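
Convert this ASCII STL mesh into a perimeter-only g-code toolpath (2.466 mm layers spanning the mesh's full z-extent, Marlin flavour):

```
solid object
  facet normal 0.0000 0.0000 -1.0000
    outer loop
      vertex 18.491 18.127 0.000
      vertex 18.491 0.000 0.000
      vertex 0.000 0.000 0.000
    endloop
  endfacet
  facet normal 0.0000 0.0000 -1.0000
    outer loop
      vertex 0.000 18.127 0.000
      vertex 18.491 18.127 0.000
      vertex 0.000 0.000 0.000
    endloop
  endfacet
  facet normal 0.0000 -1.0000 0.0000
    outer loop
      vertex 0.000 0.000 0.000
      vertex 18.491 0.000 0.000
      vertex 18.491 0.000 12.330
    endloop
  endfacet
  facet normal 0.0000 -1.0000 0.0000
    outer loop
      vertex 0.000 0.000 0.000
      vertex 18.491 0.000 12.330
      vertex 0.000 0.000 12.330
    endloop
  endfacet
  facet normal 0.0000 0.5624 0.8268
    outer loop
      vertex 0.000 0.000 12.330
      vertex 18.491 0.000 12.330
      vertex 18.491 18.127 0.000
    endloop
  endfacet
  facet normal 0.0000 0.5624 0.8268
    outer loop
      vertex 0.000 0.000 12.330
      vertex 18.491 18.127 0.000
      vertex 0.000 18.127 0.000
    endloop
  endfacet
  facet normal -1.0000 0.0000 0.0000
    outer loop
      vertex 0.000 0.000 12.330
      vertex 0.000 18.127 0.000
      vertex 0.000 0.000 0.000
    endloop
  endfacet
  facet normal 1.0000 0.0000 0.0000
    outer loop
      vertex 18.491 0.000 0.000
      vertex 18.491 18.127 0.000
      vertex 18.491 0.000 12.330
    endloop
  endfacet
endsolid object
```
; perimeter-only toolpath
G21 ; units = mm
G90 ; absolute positioning
G28 ; home
; layer 1
G0 Z2.466
G0 X0.000 Y0.000
G1 X18.491 Y0.000
G1 X18.491 Y14.502
G1 X0.000 Y14.502
G1 X0.000 Y0.000
; layer 2
G0 Z4.932
G0 X0.000 Y0.000
G1 X18.491 Y0.000
G1 X18.491 Y10.876
G1 X0.000 Y10.876
G1 X0.000 Y0.000
; layer 3
G0 Z7.398
G0 X0.000 Y0.000
G1 X18.491 Y0.000
G1 X18.491 Y7.251
G1 X0.000 Y7.251
G1 X0.000 Y0.000
; layer 4
G0 Z9.864
G0 X0.000 Y0.000
G1 X18.491 Y0.000
G1 X18.491 Y3.625
G1 X0.000 Y3.625
G1 X0.000 Y0.000
M2 ; end

The solid is a wedge (ramp): 18.5 × 18.1 mm base, rising to 12.3 mm along the y=0 edge and sloping linearly to z=0 at y=18.1. Slicing at Δz = 2.466 mm — 5 equal slices spanning the solid's height, so layer i sits at z = i·h/5 — gives 4 non-empty perimeters. Each is a 4-segment closed polygon; G0 lifts to the layer z and rapids to the start vertex, then G1 traces the edges. The cross-section shrinks linearly with z (the slice at the apex is degenerate and omitted).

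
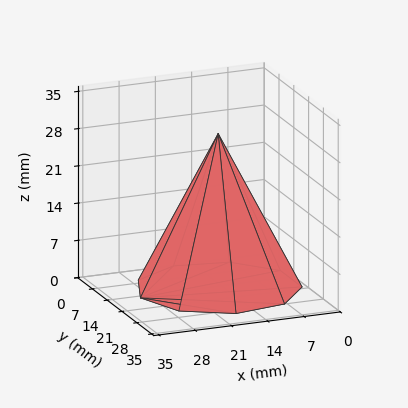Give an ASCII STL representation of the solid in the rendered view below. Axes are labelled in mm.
Reading the render: the shape is a regular 9-sided pyramid, base circumscribed radius ≈ 15 mm, apex at z ≈ 29 mm (dimensions read to the nearest mm from the axis ticks). For the STL, each face is triangulated and given an outward normal.

solid part
  facet normal 0.0000 0.0000 -1.0000
    outer loop
      vertex 17.6 29.8 0.0
      vertex 26.5 24.6 0.0
      vertex 30.0 15.0 0.0
    endloop
  endfacet
  facet normal 0.0000 0.0000 -1.0000
    outer loop
      vertex 7.5 28.0 0.0
      vertex 17.6 29.8 0.0
      vertex 30.0 15.0 0.0
    endloop
  endfacet
  facet normal 0.0000 0.0000 -1.0000
    outer loop
      vertex 0.9 20.1 0.0
      vertex 7.5 28.0 0.0
      vertex 30.0 15.0 0.0
    endloop
  endfacet
  facet normal 0.0000 0.0000 -1.0000
    outer loop
      vertex 0.9 9.9 0.0
      vertex 0.9 20.1 0.0
      vertex 30.0 15.0 0.0
    endloop
  endfacet
  facet normal 0.0000 0.0000 -1.0000
    outer loop
      vertex 7.5 2.0 0.0
      vertex 0.9 9.9 0.0
      vertex 30.0 15.0 0.0
    endloop
  endfacet
  facet normal 0.0000 0.0000 -1.0000
    outer loop
      vertex 17.6 0.2 0.0
      vertex 7.5 2.0 0.0
      vertex 30.0 15.0 0.0
    endloop
  endfacet
  facet normal 0.0000 0.0000 -1.0000
    outer loop
      vertex 26.5 5.4 0.0
      vertex 17.6 0.2 0.0
      vertex 30.0 15.0 0.0
    endloop
  endfacet
  facet normal 0.8450 0.3081 0.4371
    outer loop
      vertex 30.0 15.0 0.0
      vertex 26.5 24.6 0.0
      vertex 15.0 15.0 29.0
    endloop
  endfacet
  facet normal 0.4538 0.7766 0.4370
    outer loop
      vertex 26.5 24.6 0.0
      vertex 17.6 29.8 0.0
      vertex 15.0 15.0 29.0
    endloop
  endfacet
  facet normal -0.1578 0.8852 0.4376
    outer loop
      vertex 17.6 29.8 0.0
      vertex 7.5 28.0 0.0
      vertex 15.0 15.0 29.0
    endloop
  endfacet
  facet normal -0.6903 0.5767 0.4370
    outer loop
      vertex 7.5 28.0 0.0
      vertex 0.9 20.1 0.0
      vertex 15.0 15.0 29.0
    endloop
  endfacet
  facet normal -0.8993 0.0000 0.4373
    outer loop
      vertex 0.9 20.1 0.0
      vertex 0.9 9.9 0.0
      vertex 15.0 15.0 29.0
    endloop
  endfacet
  facet normal -0.6903 -0.5767 0.4370
    outer loop
      vertex 0.9 9.9 0.0
      vertex 7.5 2.0 0.0
      vertex 15.0 15.0 29.0
    endloop
  endfacet
  facet normal -0.1578 -0.8852 0.4376
    outer loop
      vertex 7.5 2.0 0.0
      vertex 17.6 0.2 0.0
      vertex 15.0 15.0 29.0
    endloop
  endfacet
  facet normal 0.4538 -0.7766 0.4370
    outer loop
      vertex 17.6 0.2 0.0
      vertex 26.5 5.4 0.0
      vertex 15.0 15.0 29.0
    endloop
  endfacet
  facet normal 0.8450 -0.3081 0.4371
    outer loop
      vertex 26.5 5.4 0.0
      vertex 30.0 15.0 0.0
      vertex 15.0 15.0 29.0
    endloop
  endfacet
endsolid part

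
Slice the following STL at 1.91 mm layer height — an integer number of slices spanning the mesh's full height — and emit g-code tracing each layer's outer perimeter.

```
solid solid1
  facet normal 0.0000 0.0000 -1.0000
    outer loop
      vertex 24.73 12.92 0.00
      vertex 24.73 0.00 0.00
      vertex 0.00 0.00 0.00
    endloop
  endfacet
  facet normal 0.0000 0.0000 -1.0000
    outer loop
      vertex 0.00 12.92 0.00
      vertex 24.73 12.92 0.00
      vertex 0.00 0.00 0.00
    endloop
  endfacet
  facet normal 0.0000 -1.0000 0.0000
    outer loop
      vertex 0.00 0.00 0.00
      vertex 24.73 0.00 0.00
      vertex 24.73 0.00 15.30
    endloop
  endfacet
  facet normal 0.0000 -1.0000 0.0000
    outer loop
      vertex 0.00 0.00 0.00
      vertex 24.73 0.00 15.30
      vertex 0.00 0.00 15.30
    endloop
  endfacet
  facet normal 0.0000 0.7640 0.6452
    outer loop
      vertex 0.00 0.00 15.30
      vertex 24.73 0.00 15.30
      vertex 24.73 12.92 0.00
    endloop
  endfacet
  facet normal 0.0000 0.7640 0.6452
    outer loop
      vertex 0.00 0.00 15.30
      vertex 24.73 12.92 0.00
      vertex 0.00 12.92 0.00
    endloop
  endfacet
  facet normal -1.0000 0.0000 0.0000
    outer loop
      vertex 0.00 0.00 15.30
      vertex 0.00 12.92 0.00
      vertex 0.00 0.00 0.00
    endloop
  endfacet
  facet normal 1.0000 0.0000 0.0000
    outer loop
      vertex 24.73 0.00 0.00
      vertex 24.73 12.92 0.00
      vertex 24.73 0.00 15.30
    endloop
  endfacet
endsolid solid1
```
; perimeter-only toolpath
G21 ; units = mm
G90 ; absolute positioning
G28 ; home
; layer 1
G0 Z1.91
G0 X0.00 Y0.00
G1 X24.73 Y0.00
G1 X24.73 Y11.30
G1 X0.00 Y11.30
G1 X0.00 Y0.00
; layer 2
G0 Z3.83
G0 X0.00 Y0.00
G1 X24.73 Y0.00
G1 X24.73 Y9.69
G1 X0.00 Y9.69
G1 X0.00 Y0.00
; layer 3
G0 Z5.74
G0 X0.00 Y0.00
G1 X24.73 Y0.00
G1 X24.73 Y8.07
G1 X0.00 Y8.07
G1 X0.00 Y0.00
; layer 4
G0 Z7.65
G0 X0.00 Y0.00
G1 X24.73 Y0.00
G1 X24.73 Y6.46
G1 X0.00 Y6.46
G1 X0.00 Y0.00
; layer 5
G0 Z9.56
G0 X0.00 Y0.00
G1 X24.73 Y0.00
G1 X24.73 Y4.84
G1 X0.00 Y4.84
G1 X0.00 Y0.00
; layer 6
G0 Z11.48
G0 X0.00 Y0.00
G1 X24.73 Y0.00
G1 X24.73 Y3.23
G1 X0.00 Y3.23
G1 X0.00 Y0.00
; layer 7
G0 Z13.39
G0 X0.00 Y0.00
G1 X24.73 Y0.00
G1 X24.73 Y1.61
G1 X0.00 Y1.61
G1 X0.00 Y0.00
M2 ; end

The solid is a wedge (ramp): 24.7 × 12.9 mm base, rising to 15.3 mm along the y=0 edge and sloping linearly to z=0 at y=12.9. Slicing at Δz = 1.91 mm — 8 equal slices spanning the solid's height, so layer i sits at z = i·h/8 — gives 7 non-empty perimeters. Each is a 4-segment closed polygon; G0 lifts to the layer z and rapids to the start vertex, then G1 traces the edges. The cross-section shrinks linearly with z (the slice at the apex is degenerate and omitted).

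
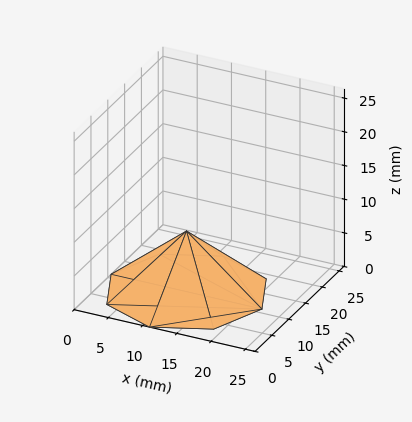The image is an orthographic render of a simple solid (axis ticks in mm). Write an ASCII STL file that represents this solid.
Reading the render: the shape is a regular 8-sided pyramid, base circumscribed radius ≈ 11 mm, apex at z ≈ 9 mm (dimensions read to the nearest mm from the axis ticks). For the STL, each face is triangulated and given an outward normal.

solid part
  facet normal 0.0000 0.0000 -1.0000
    outer loop
      vertex 11.0 22.0 0.0
      vertex 18.8 18.8 0.0
      vertex 22.0 11.0 0.0
    endloop
  endfacet
  facet normal 0.0000 0.0000 -1.0000
    outer loop
      vertex 3.2 18.8 0.0
      vertex 11.0 22.0 0.0
      vertex 22.0 11.0 0.0
    endloop
  endfacet
  facet normal 0.0000 0.0000 -1.0000
    outer loop
      vertex 0.0 11.0 0.0
      vertex 3.2 18.8 0.0
      vertex 22.0 11.0 0.0
    endloop
  endfacet
  facet normal 0.0000 0.0000 -1.0000
    outer loop
      vertex 3.2 3.2 0.0
      vertex 0.0 11.0 0.0
      vertex 22.0 11.0 0.0
    endloop
  endfacet
  facet normal 0.0000 0.0000 -1.0000
    outer loop
      vertex 11.0 0.0 0.0
      vertex 3.2 3.2 0.0
      vertex 22.0 11.0 0.0
    endloop
  endfacet
  facet normal 0.0000 0.0000 -1.0000
    outer loop
      vertex 18.8 3.2 0.0
      vertex 11.0 0.0 0.0
      vertex 22.0 11.0 0.0
    endloop
  endfacet
  facet normal 0.6129 0.2514 0.7491
    outer loop
      vertex 22.0 11.0 0.0
      vertex 18.8 18.8 0.0
      vertex 11.0 11.0 9.0
    endloop
  endfacet
  facet normal 0.2514 0.6129 0.7491
    outer loop
      vertex 18.8 18.8 0.0
      vertex 11.0 22.0 0.0
      vertex 11.0 11.0 9.0
    endloop
  endfacet
  facet normal -0.2514 0.6129 0.7491
    outer loop
      vertex 11.0 22.0 0.0
      vertex 3.2 18.8 0.0
      vertex 11.0 11.0 9.0
    endloop
  endfacet
  facet normal -0.6129 0.2514 0.7491
    outer loop
      vertex 3.2 18.8 0.0
      vertex 0.0 11.0 0.0
      vertex 11.0 11.0 9.0
    endloop
  endfacet
  facet normal -0.6129 -0.2514 0.7491
    outer loop
      vertex 0.0 11.0 0.0
      vertex 3.2 3.2 0.0
      vertex 11.0 11.0 9.0
    endloop
  endfacet
  facet normal -0.2514 -0.6129 0.7491
    outer loop
      vertex 3.2 3.2 0.0
      vertex 11.0 0.0 0.0
      vertex 11.0 11.0 9.0
    endloop
  endfacet
  facet normal 0.2514 -0.6129 0.7491
    outer loop
      vertex 11.0 0.0 0.0
      vertex 18.8 3.2 0.0
      vertex 11.0 11.0 9.0
    endloop
  endfacet
  facet normal 0.6129 -0.2514 0.7491
    outer loop
      vertex 18.8 3.2 0.0
      vertex 22.0 11.0 0.0
      vertex 11.0 11.0 9.0
    endloop
  endfacet
endsolid part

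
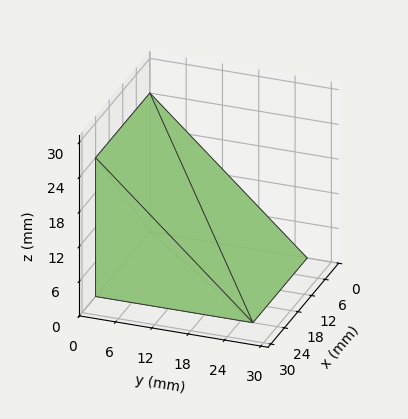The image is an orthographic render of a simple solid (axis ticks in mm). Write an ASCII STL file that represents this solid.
Reading the render: the shape is a wedge (ramp): 24 × 26 mm base, rising to 24 mm along the y=0 edge and sloping linearly to z=0 at y=26 (dimensions read to the nearest mm from the axis ticks). For the STL, each face is triangulated and given an outward normal.

solid part
  facet normal 0.0000 0.0000 -1.0000
    outer loop
      vertex 24.00 26.00 0.00
      vertex 24.00 0.00 0.00
      vertex 0.00 0.00 0.00
    endloop
  endfacet
  facet normal 0.0000 0.0000 -1.0000
    outer loop
      vertex 0.00 26.00 0.00
      vertex 24.00 26.00 0.00
      vertex 0.00 0.00 0.00
    endloop
  endfacet
  facet normal 0.0000 -1.0000 0.0000
    outer loop
      vertex 0.00 0.00 0.00
      vertex 24.00 0.00 0.00
      vertex 24.00 0.00 24.00
    endloop
  endfacet
  facet normal 0.0000 -1.0000 0.0000
    outer loop
      vertex 0.00 0.00 0.00
      vertex 24.00 0.00 24.00
      vertex 0.00 0.00 24.00
    endloop
  endfacet
  facet normal 0.0000 0.6783 0.7348
    outer loop
      vertex 0.00 0.00 24.00
      vertex 24.00 0.00 24.00
      vertex 24.00 26.00 0.00
    endloop
  endfacet
  facet normal 0.0000 0.6783 0.7348
    outer loop
      vertex 0.00 0.00 24.00
      vertex 24.00 26.00 0.00
      vertex 0.00 26.00 0.00
    endloop
  endfacet
  facet normal -1.0000 0.0000 0.0000
    outer loop
      vertex 0.00 0.00 24.00
      vertex 0.00 26.00 0.00
      vertex 0.00 0.00 0.00
    endloop
  endfacet
  facet normal 1.0000 0.0000 0.0000
    outer loop
      vertex 24.00 0.00 0.00
      vertex 24.00 26.00 0.00
      vertex 24.00 0.00 24.00
    endloop
  endfacet
endsolid part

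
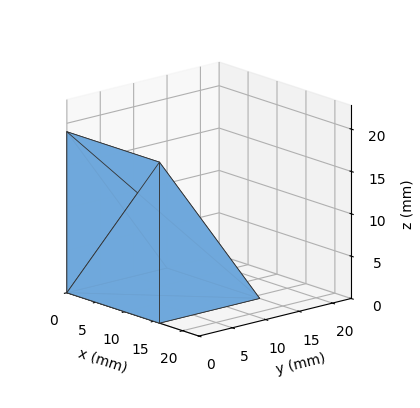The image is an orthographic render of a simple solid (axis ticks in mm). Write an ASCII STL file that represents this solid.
Reading the render: the shape is a wedge (ramp): 16 × 15 mm base, rising to 19 mm along the y=0 edge and sloping linearly to z=0 at y=15 (dimensions read to the nearest mm from the axis ticks). For the STL, each face is triangulated and given an outward normal.

solid part
  facet normal 0.0000 0.0000 -1.0000
    outer loop
      vertex 16.000 15.000 0.000
      vertex 16.000 0.000 0.000
      vertex 0.000 0.000 0.000
    endloop
  endfacet
  facet normal 0.0000 0.0000 -1.0000
    outer loop
      vertex 0.000 15.000 0.000
      vertex 16.000 15.000 0.000
      vertex 0.000 0.000 0.000
    endloop
  endfacet
  facet normal 0.0000 -1.0000 0.0000
    outer loop
      vertex 0.000 0.000 0.000
      vertex 16.000 0.000 0.000
      vertex 16.000 0.000 19.000
    endloop
  endfacet
  facet normal 0.0000 -1.0000 0.0000
    outer loop
      vertex 0.000 0.000 0.000
      vertex 16.000 0.000 19.000
      vertex 0.000 0.000 19.000
    endloop
  endfacet
  facet normal 0.0000 0.7849 0.6196
    outer loop
      vertex 0.000 0.000 19.000
      vertex 16.000 0.000 19.000
      vertex 16.000 15.000 0.000
    endloop
  endfacet
  facet normal 0.0000 0.7849 0.6196
    outer loop
      vertex 0.000 0.000 19.000
      vertex 16.000 15.000 0.000
      vertex 0.000 15.000 0.000
    endloop
  endfacet
  facet normal -1.0000 0.0000 0.0000
    outer loop
      vertex 0.000 0.000 19.000
      vertex 0.000 15.000 0.000
      vertex 0.000 0.000 0.000
    endloop
  endfacet
  facet normal 1.0000 0.0000 0.0000
    outer loop
      vertex 16.000 0.000 0.000
      vertex 16.000 15.000 0.000
      vertex 16.000 0.000 19.000
    endloop
  endfacet
endsolid part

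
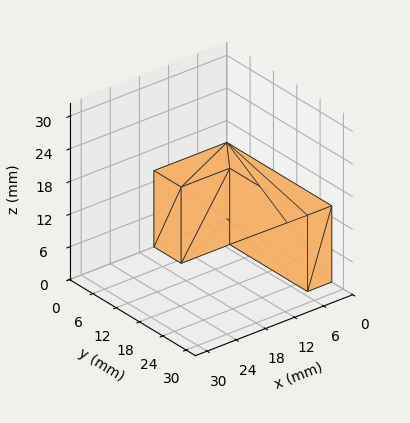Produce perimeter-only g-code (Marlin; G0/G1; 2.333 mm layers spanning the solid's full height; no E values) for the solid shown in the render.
Reading the render: the shape is an L-shaped prism: outer 15 × 27 mm, arm thicknesses ≈ 7 mm (horizontal) and 5 mm (vertical), extruded 14 mm in z (dimensions read to the nearest mm from the axis ticks). For the g-code, the solid's height is divided into equal slices at the stated Δz and each level perimeter traced with G1 moves after a G0 lift.

; perimeter-only toolpath
G21 ; units = mm
G90 ; absolute positioning
G28 ; home
; layer 1
G0 Z2.333
G0 X0.000 Y0.000
G1 X15.000 Y0.000
G1 X15.000 Y7.000
G1 X5.000 Y7.000
G1 X5.000 Y27.000
G1 X0.000 Y27.000
G1 X0.000 Y0.000
; layer 2
G0 Z4.667
G0 X0.000 Y0.000
G1 X15.000 Y0.000
G1 X15.000 Y7.000
G1 X5.000 Y7.000
G1 X5.000 Y27.000
G1 X0.000 Y27.000
G1 X0.000 Y0.000
; layer 3
G0 Z7.000
G0 X0.000 Y0.000
G1 X15.000 Y0.000
G1 X15.000 Y7.000
G1 X5.000 Y7.000
G1 X5.000 Y27.000
G1 X0.000 Y27.000
G1 X0.000 Y0.000
; layer 4
G0 Z9.333
G0 X0.000 Y0.000
G1 X15.000 Y0.000
G1 X15.000 Y7.000
G1 X5.000 Y7.000
G1 X5.000 Y27.000
G1 X0.000 Y27.000
G1 X0.000 Y0.000
; layer 5
G0 Z11.667
G0 X0.000 Y0.000
G1 X15.000 Y0.000
G1 X15.000 Y7.000
G1 X5.000 Y7.000
G1 X5.000 Y27.000
G1 X0.000 Y27.000
G1 X0.000 Y0.000
; layer 6
G0 Z14.000
G0 X0.000 Y0.000
G1 X15.000 Y0.000
G1 X15.000 Y7.000
G1 X5.000 Y7.000
G1 X5.000 Y27.000
G1 X0.000 Y27.000
G1 X0.000 Y0.000
M2 ; end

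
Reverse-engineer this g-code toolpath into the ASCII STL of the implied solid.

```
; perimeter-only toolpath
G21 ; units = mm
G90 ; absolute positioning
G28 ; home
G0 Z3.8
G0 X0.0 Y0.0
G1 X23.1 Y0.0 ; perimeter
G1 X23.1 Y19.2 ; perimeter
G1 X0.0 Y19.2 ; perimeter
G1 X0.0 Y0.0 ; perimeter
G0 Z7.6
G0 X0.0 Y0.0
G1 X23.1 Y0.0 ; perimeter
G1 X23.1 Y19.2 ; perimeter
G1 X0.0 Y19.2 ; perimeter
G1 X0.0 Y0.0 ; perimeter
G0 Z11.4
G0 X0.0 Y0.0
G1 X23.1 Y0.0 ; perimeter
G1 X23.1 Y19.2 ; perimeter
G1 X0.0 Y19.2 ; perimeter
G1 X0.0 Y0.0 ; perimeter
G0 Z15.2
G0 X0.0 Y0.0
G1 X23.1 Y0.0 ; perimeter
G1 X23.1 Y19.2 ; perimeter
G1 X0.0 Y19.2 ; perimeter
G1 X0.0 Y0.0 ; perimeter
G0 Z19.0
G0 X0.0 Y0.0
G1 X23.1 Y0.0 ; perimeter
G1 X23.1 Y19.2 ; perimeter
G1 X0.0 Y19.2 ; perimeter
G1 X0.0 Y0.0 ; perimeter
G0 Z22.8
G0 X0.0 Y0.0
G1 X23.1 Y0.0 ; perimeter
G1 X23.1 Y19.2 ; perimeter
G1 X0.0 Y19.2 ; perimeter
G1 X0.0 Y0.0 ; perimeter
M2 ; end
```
solid part
  facet normal 0.0000 0.0000 -1.0000
    outer loop
      vertex 23.1 19.2 0.0
      vertex 23.1 0.0 0.0
      vertex 0.0 0.0 0.0
    endloop
  endfacet
  facet normal 0.0000 0.0000 -1.0000
    outer loop
      vertex 0.0 19.2 0.0
      vertex 23.1 19.2 0.0
      vertex 0.0 0.0 0.0
    endloop
  endfacet
  facet normal 0.0000 0.0000 1.0000
    outer loop
      vertex 0.0 0.0 22.8
      vertex 23.1 0.0 22.8
      vertex 23.1 19.2 22.8
    endloop
  endfacet
  facet normal 0.0000 0.0000 1.0000
    outer loop
      vertex 0.0 0.0 22.8
      vertex 23.1 19.2 22.8
      vertex 0.0 19.2 22.8
    endloop
  endfacet
  facet normal 0.0000 -1.0000 0.0000
    outer loop
      vertex 0.0 0.0 0.0
      vertex 23.1 0.0 0.0
      vertex 23.1 0.0 22.8
    endloop
  endfacet
  facet normal 0.0000 -1.0000 0.0000
    outer loop
      vertex 0.0 0.0 0.0
      vertex 23.1 0.0 22.8
      vertex 0.0 0.0 22.8
    endloop
  endfacet
  facet normal 0.0000 1.0000 0.0000
    outer loop
      vertex 23.1 19.2 22.8
      vertex 23.1 19.2 0.0
      vertex 0.0 19.2 0.0
    endloop
  endfacet
  facet normal 0.0000 1.0000 0.0000
    outer loop
      vertex 0.0 19.2 22.8
      vertex 23.1 19.2 22.8
      vertex 0.0 19.2 0.0
    endloop
  endfacet
  facet normal -1.0000 0.0000 0.0000
    outer loop
      vertex 0.0 19.2 22.8
      vertex 0.0 19.2 0.0
      vertex 0.0 0.0 0.0
    endloop
  endfacet
  facet normal -1.0000 0.0000 0.0000
    outer loop
      vertex 0.0 0.0 22.8
      vertex 0.0 19.2 22.8
      vertex 0.0 0.0 0.0
    endloop
  endfacet
  facet normal 1.0000 0.0000 0.0000
    outer loop
      vertex 23.1 0.0 0.0
      vertex 23.1 19.2 0.0
      vertex 23.1 19.2 22.8
    endloop
  endfacet
  facet normal 1.0000 0.0000 0.0000
    outer loop
      vertex 23.1 0.0 0.0
      vertex 23.1 19.2 22.8
      vertex 23.1 0.0 22.8
    endloop
  endfacet
endsolid part

The G0 Z moves step by Δz≈3.8 mm. Every layer's G1 loop is the same polygon, so the solid is a straight extrusion of it from z=0 to z≈22.8. Closing with flat bottom and top caps and triangulating gives 12 facets — a rectangular box, roughly 23.1 × 19.2 mm footprint and 22.8 mm tall.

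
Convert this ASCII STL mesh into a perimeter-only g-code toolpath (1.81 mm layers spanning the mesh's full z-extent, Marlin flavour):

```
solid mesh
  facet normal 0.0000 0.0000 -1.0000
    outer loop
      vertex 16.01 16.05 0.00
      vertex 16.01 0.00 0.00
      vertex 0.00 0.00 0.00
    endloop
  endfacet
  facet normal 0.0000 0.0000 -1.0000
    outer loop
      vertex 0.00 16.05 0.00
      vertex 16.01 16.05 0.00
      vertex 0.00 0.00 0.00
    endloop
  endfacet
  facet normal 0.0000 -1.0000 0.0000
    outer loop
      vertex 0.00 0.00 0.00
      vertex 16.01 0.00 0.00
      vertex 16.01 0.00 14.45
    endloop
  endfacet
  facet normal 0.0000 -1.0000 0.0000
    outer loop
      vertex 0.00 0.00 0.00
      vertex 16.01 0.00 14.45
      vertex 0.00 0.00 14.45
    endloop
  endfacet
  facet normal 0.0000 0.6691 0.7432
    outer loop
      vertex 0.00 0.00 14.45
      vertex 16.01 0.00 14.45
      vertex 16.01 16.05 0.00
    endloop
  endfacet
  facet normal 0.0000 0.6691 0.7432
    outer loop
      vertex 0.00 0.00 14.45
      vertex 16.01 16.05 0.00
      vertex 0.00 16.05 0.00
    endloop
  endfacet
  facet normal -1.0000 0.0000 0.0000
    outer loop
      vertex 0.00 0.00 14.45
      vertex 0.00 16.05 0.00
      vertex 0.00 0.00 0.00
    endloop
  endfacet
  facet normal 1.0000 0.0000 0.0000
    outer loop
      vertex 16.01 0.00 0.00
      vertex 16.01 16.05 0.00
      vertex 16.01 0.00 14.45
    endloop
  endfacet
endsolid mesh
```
; perimeter-only toolpath
G21 ; units = mm
G90 ; absolute positioning
G28 ; home
; layer 1
G0 Z1.81
G0 X0.00 Y0.00
G1 X16.01 Y0.00
G1 X16.01 Y14.04
G1 X0.00 Y14.04
G1 X0.00 Y0.00
; layer 2
G0 Z3.61
G0 X0.00 Y0.00
G1 X16.01 Y0.00
G1 X16.01 Y12.04
G1 X0.00 Y12.04
G1 X0.00 Y0.00
; layer 3
G0 Z5.42
G0 X0.00 Y0.00
G1 X16.01 Y0.00
G1 X16.01 Y10.03
G1 X0.00 Y10.03
G1 X0.00 Y0.00
; layer 4
G0 Z7.22
G0 X0.00 Y0.00
G1 X16.01 Y0.00
G1 X16.01 Y8.03
G1 X0.00 Y8.03
G1 X0.00 Y0.00
; layer 5
G0 Z9.03
G0 X0.00 Y0.00
G1 X16.01 Y0.00
G1 X16.01 Y6.02
G1 X0.00 Y6.02
G1 X0.00 Y0.00
; layer 6
G0 Z10.84
G0 X0.00 Y0.00
G1 X16.01 Y0.00
G1 X16.01 Y4.01
G1 X0.00 Y4.01
G1 X0.00 Y0.00
; layer 7
G0 Z12.64
G0 X0.00 Y0.00
G1 X16.01 Y0.00
G1 X16.01 Y2.01
G1 X0.00 Y2.01
G1 X0.00 Y0.00
M2 ; end

The solid is a wedge (ramp): 16 × 16.1 mm base, rising to 14.4 mm along the y=0 edge and sloping linearly to z=0 at y=16.1. Slicing at Δz = 1.81 mm — 8 equal slices spanning the solid's height, so layer i sits at z = i·h/8 — gives 7 non-empty perimeters. Each is a 4-segment closed polygon; G0 lifts to the layer z and rapids to the start vertex, then G1 traces the edges. The cross-section shrinks linearly with z (the slice at the apex is degenerate and omitted).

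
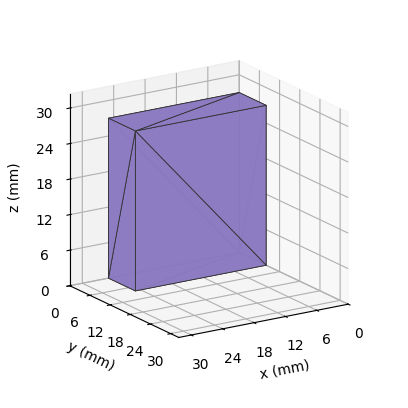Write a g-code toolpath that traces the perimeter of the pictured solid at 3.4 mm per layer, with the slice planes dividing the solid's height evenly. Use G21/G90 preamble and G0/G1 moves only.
Reading the render: the shape is a rectangular box, roughly 25 × 8 mm footprint and 27 mm tall (dimensions read to the nearest mm from the axis ticks). For the g-code, the solid's height is divided into equal slices at the stated Δz and each level perimeter traced with G1 moves after a G0 lift.

; perimeter-only toolpath
G21 ; units = mm
G90 ; absolute positioning
G28 ; home
; layer 1
G0 Z3.4
G0 X0.0 Y0.0
G1 X25.0 Y0.0
G1 X25.0 Y8.0
G1 X0.0 Y8.0
G1 X0.0 Y0.0
; layer 2
G0 Z6.8
G0 X0.0 Y0.0
G1 X25.0 Y0.0
G1 X25.0 Y8.0
G1 X0.0 Y8.0
G1 X0.0 Y0.0
; layer 3
G0 Z10.1
G0 X0.0 Y0.0
G1 X25.0 Y0.0
G1 X25.0 Y8.0
G1 X0.0 Y8.0
G1 X0.0 Y0.0
; layer 4
G0 Z13.5
G0 X0.0 Y0.0
G1 X25.0 Y0.0
G1 X25.0 Y8.0
G1 X0.0 Y8.0
G1 X0.0 Y0.0
; layer 5
G0 Z16.9
G0 X0.0 Y0.0
G1 X25.0 Y0.0
G1 X25.0 Y8.0
G1 X0.0 Y8.0
G1 X0.0 Y0.0
; layer 6
G0 Z20.2
G0 X0.0 Y0.0
G1 X25.0 Y0.0
G1 X25.0 Y8.0
G1 X0.0 Y8.0
G1 X0.0 Y0.0
; layer 7
G0 Z23.6
G0 X0.0 Y0.0
G1 X25.0 Y0.0
G1 X25.0 Y8.0
G1 X0.0 Y8.0
G1 X0.0 Y0.0
; layer 8
G0 Z27.0
G0 X0.0 Y0.0
G1 X25.0 Y0.0
G1 X25.0 Y8.0
G1 X0.0 Y8.0
G1 X0.0 Y0.0
M2 ; end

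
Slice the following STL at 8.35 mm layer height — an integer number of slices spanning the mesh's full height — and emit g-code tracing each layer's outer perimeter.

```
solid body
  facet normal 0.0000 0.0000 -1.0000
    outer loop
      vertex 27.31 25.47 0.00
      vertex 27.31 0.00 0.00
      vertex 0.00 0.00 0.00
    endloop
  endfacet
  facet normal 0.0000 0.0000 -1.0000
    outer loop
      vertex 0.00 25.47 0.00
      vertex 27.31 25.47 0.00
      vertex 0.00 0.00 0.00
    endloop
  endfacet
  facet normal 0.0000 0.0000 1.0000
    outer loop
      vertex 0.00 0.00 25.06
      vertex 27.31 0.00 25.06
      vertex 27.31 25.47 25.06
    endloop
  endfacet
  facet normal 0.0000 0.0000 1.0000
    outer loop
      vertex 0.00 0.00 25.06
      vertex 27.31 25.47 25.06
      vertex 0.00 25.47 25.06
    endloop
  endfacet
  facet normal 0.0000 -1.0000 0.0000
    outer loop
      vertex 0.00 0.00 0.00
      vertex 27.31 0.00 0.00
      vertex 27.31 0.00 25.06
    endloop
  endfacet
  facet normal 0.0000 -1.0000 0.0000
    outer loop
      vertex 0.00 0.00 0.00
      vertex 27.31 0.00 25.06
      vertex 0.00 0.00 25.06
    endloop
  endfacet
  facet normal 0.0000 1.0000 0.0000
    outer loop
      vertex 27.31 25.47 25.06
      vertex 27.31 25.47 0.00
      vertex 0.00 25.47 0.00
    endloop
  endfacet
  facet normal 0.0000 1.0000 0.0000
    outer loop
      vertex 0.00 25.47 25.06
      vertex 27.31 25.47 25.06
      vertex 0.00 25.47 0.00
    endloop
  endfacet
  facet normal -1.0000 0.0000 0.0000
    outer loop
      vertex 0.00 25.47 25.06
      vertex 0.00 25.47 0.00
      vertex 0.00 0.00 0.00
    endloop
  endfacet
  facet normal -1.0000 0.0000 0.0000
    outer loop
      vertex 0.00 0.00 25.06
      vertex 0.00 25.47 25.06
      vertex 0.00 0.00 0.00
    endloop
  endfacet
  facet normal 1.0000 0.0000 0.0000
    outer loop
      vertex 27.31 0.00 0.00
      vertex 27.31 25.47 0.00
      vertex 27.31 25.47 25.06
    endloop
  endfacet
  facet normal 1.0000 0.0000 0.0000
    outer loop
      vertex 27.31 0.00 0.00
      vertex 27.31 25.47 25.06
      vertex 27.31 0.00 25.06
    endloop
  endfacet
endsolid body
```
; perimeter-only toolpath
G21 ; units = mm
G90 ; absolute positioning
G28 ; home
; layer 1
G0 Z8.35
G0 X0.00 Y0.00
G1 X27.31 Y0.00
G1 X27.31 Y25.47
G1 X0.00 Y25.47
G1 X0.00 Y0.00
; layer 2
G0 Z16.71
G0 X0.00 Y0.00
G1 X27.31 Y0.00
G1 X27.31 Y25.47
G1 X0.00 Y25.47
G1 X0.00 Y0.00
; layer 3
G0 Z25.06
G0 X0.00 Y0.00
G1 X27.31 Y0.00
G1 X27.31 Y25.47
G1 X0.00 Y25.47
G1 X0.00 Y0.00
M2 ; end

The solid is a rectangular box, roughly 27.3 × 25.5 mm footprint and 25.1 mm tall. Slicing at Δz = 8.35 mm — 3 equal slices spanning the solid's height, so layer i sits at z = i·h/3 — gives 3 non-empty perimeters. Each is a 4-segment closed polygon; G0 lifts to the layer z and rapids to the start vertex, then G1 traces the edges.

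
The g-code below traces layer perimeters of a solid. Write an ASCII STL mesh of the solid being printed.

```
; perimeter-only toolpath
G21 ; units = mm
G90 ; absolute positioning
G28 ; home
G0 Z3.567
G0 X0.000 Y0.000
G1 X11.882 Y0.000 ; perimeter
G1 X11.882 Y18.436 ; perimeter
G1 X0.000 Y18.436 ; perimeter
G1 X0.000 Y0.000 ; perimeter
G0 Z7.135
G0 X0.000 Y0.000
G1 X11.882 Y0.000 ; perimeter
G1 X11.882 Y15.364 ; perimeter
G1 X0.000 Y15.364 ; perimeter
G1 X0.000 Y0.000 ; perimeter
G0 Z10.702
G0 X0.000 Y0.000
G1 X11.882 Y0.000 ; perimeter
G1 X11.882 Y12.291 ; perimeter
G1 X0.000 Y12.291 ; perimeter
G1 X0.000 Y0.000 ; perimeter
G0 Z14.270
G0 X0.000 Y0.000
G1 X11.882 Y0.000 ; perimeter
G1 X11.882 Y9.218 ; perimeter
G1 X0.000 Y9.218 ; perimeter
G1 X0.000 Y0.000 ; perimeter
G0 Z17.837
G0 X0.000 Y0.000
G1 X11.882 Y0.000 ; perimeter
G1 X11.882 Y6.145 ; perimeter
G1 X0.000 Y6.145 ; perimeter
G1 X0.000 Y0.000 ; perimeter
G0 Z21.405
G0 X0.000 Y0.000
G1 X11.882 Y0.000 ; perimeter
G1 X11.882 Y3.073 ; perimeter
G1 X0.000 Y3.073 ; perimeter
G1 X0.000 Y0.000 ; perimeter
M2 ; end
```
solid part
  facet normal 0.0000 0.0000 -1.0000
    outer loop
      vertex 11.882 21.509 0.000
      vertex 11.882 0.000 0.000
      vertex 0.000 0.000 0.000
    endloop
  endfacet
  facet normal 0.0000 0.0000 -1.0000
    outer loop
      vertex 0.000 21.509 0.000
      vertex 11.882 21.509 0.000
      vertex 0.000 0.000 0.000
    endloop
  endfacet
  facet normal 0.0000 -1.0000 0.0000
    outer loop
      vertex 0.000 0.000 0.000
      vertex 11.882 0.000 0.000
      vertex 11.882 0.000 24.972
    endloop
  endfacet
  facet normal 0.0000 -1.0000 0.0000
    outer loop
      vertex 0.000 0.000 0.000
      vertex 11.882 0.000 24.972
      vertex 0.000 0.000 24.972
    endloop
  endfacet
  facet normal 0.0000 0.7577 0.6526
    outer loop
      vertex 0.000 0.000 24.972
      vertex 11.882 0.000 24.972
      vertex 11.882 21.509 0.000
    endloop
  endfacet
  facet normal 0.0000 0.7577 0.6526
    outer loop
      vertex 0.000 0.000 24.972
      vertex 11.882 21.509 0.000
      vertex 0.000 21.509 0.000
    endloop
  endfacet
  facet normal -1.0000 0.0000 0.0000
    outer loop
      vertex 0.000 0.000 24.972
      vertex 0.000 21.509 0.000
      vertex 0.000 0.000 0.000
    endloop
  endfacet
  facet normal 1.0000 0.0000 0.0000
    outer loop
      vertex 11.882 0.000 0.000
      vertex 11.882 21.509 0.000
      vertex 11.882 0.000 24.972
    endloop
  endfacet
endsolid part

The G0 Z moves step by Δz≈3.567 mm. The G1 loops shrink linearly with z, so the solid tapers from its base footprint up to z≈25. Closing with a flat bottom cap and the tapered top and triangulating gives 8 facets — a wedge (ramp): 11.9 × 21.5 mm base, rising to 25 mm along the y=0 edge and sloping linearly to z=0 at y=21.5.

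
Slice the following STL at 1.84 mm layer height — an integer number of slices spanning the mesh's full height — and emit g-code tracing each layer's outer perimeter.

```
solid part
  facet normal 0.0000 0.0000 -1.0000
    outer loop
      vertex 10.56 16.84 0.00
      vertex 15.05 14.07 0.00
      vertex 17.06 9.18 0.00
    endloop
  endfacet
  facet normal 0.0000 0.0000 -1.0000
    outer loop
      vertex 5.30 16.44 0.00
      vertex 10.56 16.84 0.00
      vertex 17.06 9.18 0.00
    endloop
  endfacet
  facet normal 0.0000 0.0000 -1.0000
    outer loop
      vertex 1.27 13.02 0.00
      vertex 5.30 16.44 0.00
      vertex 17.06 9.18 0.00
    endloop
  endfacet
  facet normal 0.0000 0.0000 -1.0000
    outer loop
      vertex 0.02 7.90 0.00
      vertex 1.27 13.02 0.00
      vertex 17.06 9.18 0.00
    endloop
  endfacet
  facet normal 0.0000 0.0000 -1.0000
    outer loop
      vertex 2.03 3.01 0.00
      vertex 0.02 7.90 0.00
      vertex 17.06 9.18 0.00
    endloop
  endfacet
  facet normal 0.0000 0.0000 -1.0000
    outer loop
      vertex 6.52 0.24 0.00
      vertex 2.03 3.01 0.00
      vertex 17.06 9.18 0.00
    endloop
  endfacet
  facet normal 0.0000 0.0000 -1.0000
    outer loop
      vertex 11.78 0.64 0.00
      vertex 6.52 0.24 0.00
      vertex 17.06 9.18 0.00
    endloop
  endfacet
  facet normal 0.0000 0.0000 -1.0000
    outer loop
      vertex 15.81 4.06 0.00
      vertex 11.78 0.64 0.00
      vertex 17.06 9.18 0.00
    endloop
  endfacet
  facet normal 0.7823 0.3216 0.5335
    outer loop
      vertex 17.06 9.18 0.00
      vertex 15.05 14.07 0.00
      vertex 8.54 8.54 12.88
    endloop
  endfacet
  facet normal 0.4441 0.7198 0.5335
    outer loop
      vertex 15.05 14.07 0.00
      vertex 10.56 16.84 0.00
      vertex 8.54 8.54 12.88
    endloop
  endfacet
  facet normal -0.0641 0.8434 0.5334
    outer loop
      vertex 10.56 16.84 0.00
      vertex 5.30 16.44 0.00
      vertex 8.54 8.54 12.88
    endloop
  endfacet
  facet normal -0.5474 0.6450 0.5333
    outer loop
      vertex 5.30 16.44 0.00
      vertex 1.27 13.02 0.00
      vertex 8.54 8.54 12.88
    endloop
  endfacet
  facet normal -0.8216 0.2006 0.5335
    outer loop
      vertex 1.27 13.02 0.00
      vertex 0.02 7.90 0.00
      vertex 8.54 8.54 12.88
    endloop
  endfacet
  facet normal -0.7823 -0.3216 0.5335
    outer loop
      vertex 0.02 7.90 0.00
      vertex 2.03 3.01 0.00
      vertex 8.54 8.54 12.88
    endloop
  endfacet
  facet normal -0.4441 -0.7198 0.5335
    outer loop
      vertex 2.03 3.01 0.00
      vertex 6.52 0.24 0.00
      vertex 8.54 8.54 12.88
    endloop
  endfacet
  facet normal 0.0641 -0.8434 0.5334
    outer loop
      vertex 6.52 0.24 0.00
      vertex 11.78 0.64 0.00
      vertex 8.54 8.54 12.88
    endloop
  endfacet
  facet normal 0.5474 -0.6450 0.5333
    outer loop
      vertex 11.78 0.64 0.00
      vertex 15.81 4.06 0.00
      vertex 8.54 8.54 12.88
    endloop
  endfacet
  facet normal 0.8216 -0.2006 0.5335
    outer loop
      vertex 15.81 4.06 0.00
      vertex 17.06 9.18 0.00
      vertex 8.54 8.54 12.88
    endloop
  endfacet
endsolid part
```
; perimeter-only toolpath
G21 ; units = mm
G90 ; absolute positioning
G28 ; home
; layer 1
G0 Z1.84
G0 X15.84 Y9.09
G1 X14.12 Y13.28
G1 X10.27 Y15.65
G1 X5.76 Y15.31
G1 X2.31 Y12.38
G1 X1.24 Y7.99
G1 X2.96 Y3.80
G1 X6.81 Y1.43
G1 X11.32 Y1.77
G1 X14.77 Y4.70
G1 X15.84 Y9.09
; layer 2
G0 Z3.68
G0 X14.63 Y9.00
G1 X13.19 Y12.49
G1 X9.98 Y14.47
G1 X6.23 Y14.18
G1 X3.35 Y11.74
G1 X2.45 Y8.08
G1 X3.89 Y4.59
G1 X7.10 Y2.61
G1 X10.85 Y2.90
G1 X13.73 Y5.34
G1 X14.63 Y9.00
; layer 3
G0 Z5.52
G0 X13.41 Y8.91
G1 X12.26 Y11.70
G1 X9.69 Y13.28
G1 X6.69 Y13.05
G1 X4.39 Y11.10
G1 X3.67 Y8.17
G1 X4.82 Y5.38
G1 X7.39 Y3.80
G1 X10.39 Y4.03
G1 X12.69 Y5.98
G1 X13.41 Y8.91
; layer 4
G0 Z7.36
G0 X12.19 Y8.81
G1 X11.33 Y10.91
G1 X9.41 Y12.10
G1 X7.15 Y11.93
G1 X5.42 Y10.46
G1 X4.89 Y8.27
G1 X5.75 Y6.17
G1 X7.67 Y4.98
G1 X9.93 Y5.15
G1 X11.66 Y6.62
G1 X12.19 Y8.81
; layer 5
G0 Z9.20
G0 X10.97 Y8.72
G1 X10.40 Y10.12
G1 X9.12 Y10.91
G1 X7.61 Y10.80
G1 X6.46 Y9.82
G1 X6.11 Y8.36
G1 X6.68 Y6.96
G1 X7.96 Y6.17
G1 X9.47 Y6.28
G1 X10.62 Y7.26
G1 X10.97 Y8.72
; layer 6
G0 Z11.04
G0 X9.76 Y8.63
G1 X9.47 Y9.33
G1 X8.83 Y9.73
G1 X8.08 Y9.67
G1 X7.50 Y9.18
G1 X7.32 Y8.45
G1 X7.61 Y7.75
G1 X8.25 Y7.35
G1 X9.00 Y7.41
G1 X9.58 Y7.90
G1 X9.76 Y8.63
M2 ; end

The solid is a regular 10-sided pyramid, base circumscribed radius ≈ 8.54 mm, apex at z ≈ 12.9 mm. Slicing at Δz = 1.84 mm — 7 equal slices spanning the solid's height, so layer i sits at z = i·h/7 — gives 6 non-empty perimeters. Each is a 10-segment closed polygon; G0 lifts to the layer z and rapids to the start vertex, then G1 traces the edges. The cross-section shrinks linearly with z (the slice at the apex is degenerate and omitted).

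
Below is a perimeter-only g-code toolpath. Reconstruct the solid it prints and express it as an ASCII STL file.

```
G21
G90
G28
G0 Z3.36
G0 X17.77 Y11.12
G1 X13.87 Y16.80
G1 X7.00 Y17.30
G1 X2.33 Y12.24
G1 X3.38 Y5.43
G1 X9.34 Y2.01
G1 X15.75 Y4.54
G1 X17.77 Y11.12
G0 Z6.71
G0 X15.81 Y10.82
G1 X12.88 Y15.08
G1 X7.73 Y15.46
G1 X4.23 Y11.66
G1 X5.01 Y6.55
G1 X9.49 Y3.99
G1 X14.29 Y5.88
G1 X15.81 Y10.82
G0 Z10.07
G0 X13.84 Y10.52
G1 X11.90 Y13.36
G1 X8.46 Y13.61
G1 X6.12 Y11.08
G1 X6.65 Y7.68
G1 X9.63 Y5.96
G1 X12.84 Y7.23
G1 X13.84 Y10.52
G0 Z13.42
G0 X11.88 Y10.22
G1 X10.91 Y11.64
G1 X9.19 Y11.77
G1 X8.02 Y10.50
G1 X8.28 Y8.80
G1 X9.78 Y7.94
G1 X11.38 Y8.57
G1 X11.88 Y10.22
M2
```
solid part
  facet normal 0.0000 0.0000 -1.0000
    outer loop
      vertex 6.27 19.15 0.00
      vertex 14.86 18.52 0.00
      vertex 19.73 11.42 0.00
    endloop
  endfacet
  facet normal 0.0000 0.0000 -1.0000
    outer loop
      vertex 0.43 12.82 0.00
      vertex 6.27 19.15 0.00
      vertex 19.73 11.42 0.00
    endloop
  endfacet
  facet normal 0.0000 0.0000 -1.0000
    outer loop
      vertex 1.74 4.31 0.00
      vertex 0.43 12.82 0.00
      vertex 19.73 11.42 0.00
    endloop
  endfacet
  facet normal 0.0000 0.0000 -1.0000
    outer loop
      vertex 9.20 0.03 0.00
      vertex 1.74 4.31 0.00
      vertex 19.73 11.42 0.00
    endloop
  endfacet
  facet normal 0.0000 0.0000 -1.0000
    outer loop
      vertex 17.21 3.19 0.00
      vertex 9.20 0.03 0.00
      vertex 19.73 11.42 0.00
    endloop
  endfacet
  facet normal 0.7278 0.4992 0.4701
    outer loop
      vertex 19.73 11.42 0.00
      vertex 14.86 18.52 0.00
      vertex 9.92 9.92 16.78
    endloop
  endfacet
  facet normal 0.0646 0.8802 0.4701
    outer loop
      vertex 14.86 18.52 0.00
      vertex 6.27 19.15 0.00
      vertex 9.92 9.92 16.78
    endloop
  endfacet
  facet normal -0.6486 0.5984 0.4703
    outer loop
      vertex 6.27 19.15 0.00
      vertex 0.43 12.82 0.00
      vertex 9.92 9.92 16.78
    endloop
  endfacet
  facet normal -0.8723 -0.1343 0.4701
    outer loop
      vertex 0.43 12.82 0.00
      vertex 1.74 4.31 0.00
      vertex 9.92 9.92 16.78
    endloop
  endfacet
  facet normal -0.4392 -0.7656 0.4701
    outer loop
      vertex 1.74 4.31 0.00
      vertex 9.20 0.03 0.00
      vertex 9.92 9.92 16.78
    endloop
  endfacet
  facet normal 0.3239 -0.8211 0.4700
    outer loop
      vertex 9.20 0.03 0.00
      vertex 17.21 3.19 0.00
      vertex 9.92 9.92 16.78
    endloop
  endfacet
  facet normal 0.8439 -0.2584 0.4702
    outer loop
      vertex 17.21 3.19 0.00
      vertex 19.73 11.42 0.00
      vertex 9.92 9.92 16.78
    endloop
  endfacet
endsolid part

The G0 Z moves step by Δz≈3.36 mm. The G1 loops shrink linearly with z, so the solid tapers from its base footprint up to z≈16.8. Closing with a flat bottom cap and the tapered top and triangulating gives 12 facets — a regular 7-sided pyramid, base circumscribed radius ≈ 9.92 mm, apex at z ≈ 16.8 mm.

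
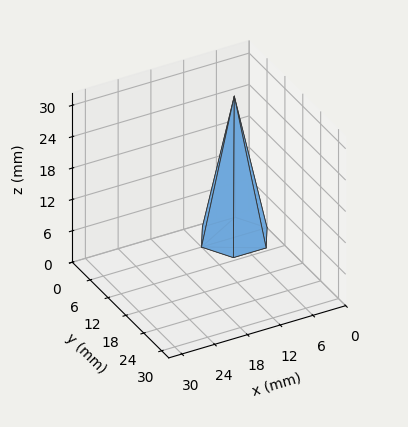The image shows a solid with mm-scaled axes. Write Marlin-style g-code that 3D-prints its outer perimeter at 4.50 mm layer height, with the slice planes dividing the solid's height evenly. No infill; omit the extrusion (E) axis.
Reading the render: the shape is a regular 6-sided pyramid, base circumscribed radius ≈ 6 mm, apex at z ≈ 27 mm (dimensions read to the nearest mm from the axis ticks). For the g-code, the solid's height is divided into equal slices at the stated Δz and each level perimeter traced with G1 moves after a G0 lift.

; perimeter-only toolpath
G21 ; units = mm
G90 ; absolute positioning
G28 ; home
; layer 1
G0 Z4.50
G0 X11.00 Y6.00
G1 X8.50 Y10.33
G1 X3.50 Y10.33
G1 X1.00 Y6.00
G1 X3.50 Y1.67
G1 X8.50 Y1.67
G1 X11.00 Y6.00
; layer 2
G0 Z9.00
G0 X10.00 Y6.00
G1 X8.00 Y9.47
G1 X4.00 Y9.47
G1 X2.00 Y6.00
G1 X4.00 Y2.53
G1 X8.00 Y2.53
G1 X10.00 Y6.00
; layer 3
G0 Z13.50
G0 X9.00 Y6.00
G1 X7.50 Y8.60
G1 X4.50 Y8.60
G1 X3.00 Y6.00
G1 X4.50 Y3.40
G1 X7.50 Y3.40
G1 X9.00 Y6.00
; layer 4
G0 Z18.00
G0 X8.00 Y6.00
G1 X7.00 Y7.73
G1 X5.00 Y7.73
G1 X4.00 Y6.00
G1 X5.00 Y4.27
G1 X7.00 Y4.27
G1 X8.00 Y6.00
; layer 5
G0 Z22.50
G0 X7.00 Y6.00
G1 X6.50 Y6.87
G1 X5.50 Y6.87
G1 X5.00 Y6.00
G1 X5.50 Y5.13
G1 X6.50 Y5.13
G1 X7.00 Y6.00
M2 ; end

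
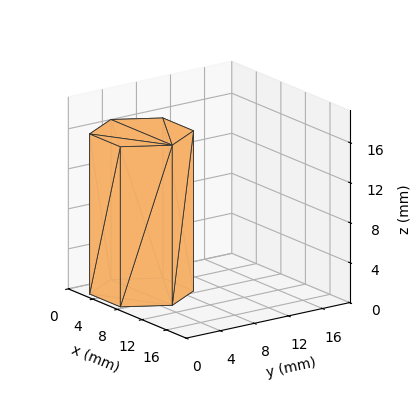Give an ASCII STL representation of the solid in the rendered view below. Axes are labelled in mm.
Reading the render: the shape is a regular 6-sided prism (a cylinder approximated with 6 flat sides), circumscribed radius ≈ 5 mm, height ≈ 16 mm (dimensions read to the nearest mm from the axis ticks). For the STL, each face is triangulated and given an outward normal.

solid part
  facet normal 0.0000 0.0000 -1.0000
    outer loop
      vertex 2.5 9.3 0.0
      vertex 7.5 9.3 0.0
      vertex 10.0 5.0 0.0
    endloop
  endfacet
  facet normal 0.0000 0.0000 -1.0000
    outer loop
      vertex 0.0 5.0 0.0
      vertex 2.5 9.3 0.0
      vertex 10.0 5.0 0.0
    endloop
  endfacet
  facet normal 0.0000 0.0000 -1.0000
    outer loop
      vertex 2.5 0.7 0.0
      vertex 0.0 5.0 0.0
      vertex 10.0 5.0 0.0
    endloop
  endfacet
  facet normal 0.0000 0.0000 -1.0000
    outer loop
      vertex 7.5 0.7 0.0
      vertex 2.5 0.7 0.0
      vertex 10.0 5.0 0.0
    endloop
  endfacet
  facet normal 0.0000 0.0000 1.0000
    outer loop
      vertex 10.0 5.0 16.0
      vertex 7.5 9.3 16.0
      vertex 2.5 9.3 16.0
    endloop
  endfacet
  facet normal 0.0000 0.0000 1.0000
    outer loop
      vertex 10.0 5.0 16.0
      vertex 2.5 9.3 16.0
      vertex 0.0 5.0 16.0
    endloop
  endfacet
  facet normal 0.0000 0.0000 1.0000
    outer loop
      vertex 10.0 5.0 16.0
      vertex 0.0 5.0 16.0
      vertex 2.5 0.7 16.0
    endloop
  endfacet
  facet normal 0.0000 0.0000 1.0000
    outer loop
      vertex 10.0 5.0 16.0
      vertex 2.5 0.7 16.0
      vertex 7.5 0.7 16.0
    endloop
  endfacet
  facet normal 0.8645 0.5026 0.0000
    outer loop
      vertex 10.0 5.0 0.0
      vertex 7.5 9.3 0.0
      vertex 7.5 9.3 16.0
    endloop
  endfacet
  facet normal 0.8645 0.5026 0.0000
    outer loop
      vertex 10.0 5.0 0.0
      vertex 7.5 9.3 16.0
      vertex 10.0 5.0 16.0
    endloop
  endfacet
  facet normal 0.0000 1.0000 0.0000
    outer loop
      vertex 7.5 9.3 0.0
      vertex 2.5 9.3 0.0
      vertex 2.5 9.3 16.0
    endloop
  endfacet
  facet normal 0.0000 1.0000 0.0000
    outer loop
      vertex 7.5 9.3 0.0
      vertex 2.5 9.3 16.0
      vertex 7.5 9.3 16.0
    endloop
  endfacet
  facet normal -0.8645 0.5026 0.0000
    outer loop
      vertex 2.5 9.3 0.0
      vertex 0.0 5.0 0.0
      vertex 0.0 5.0 16.0
    endloop
  endfacet
  facet normal -0.8645 0.5026 0.0000
    outer loop
      vertex 2.5 9.3 0.0
      vertex 0.0 5.0 16.0
      vertex 2.5 9.3 16.0
    endloop
  endfacet
  facet normal -0.8645 -0.5026 0.0000
    outer loop
      vertex 0.0 5.0 0.0
      vertex 2.5 0.7 0.0
      vertex 2.5 0.7 16.0
    endloop
  endfacet
  facet normal -0.8645 -0.5026 0.0000
    outer loop
      vertex 0.0 5.0 0.0
      vertex 2.5 0.7 16.0
      vertex 0.0 5.0 16.0
    endloop
  endfacet
  facet normal 0.0000 -1.0000 0.0000
    outer loop
      vertex 2.5 0.7 0.0
      vertex 7.5 0.7 0.0
      vertex 7.5 0.7 16.0
    endloop
  endfacet
  facet normal 0.0000 -1.0000 0.0000
    outer loop
      vertex 2.5 0.7 0.0
      vertex 7.5 0.7 16.0
      vertex 2.5 0.7 16.0
    endloop
  endfacet
  facet normal 0.8645 -0.5026 0.0000
    outer loop
      vertex 7.5 0.7 0.0
      vertex 10.0 5.0 0.0
      vertex 10.0 5.0 16.0
    endloop
  endfacet
  facet normal 0.8645 -0.5026 0.0000
    outer loop
      vertex 7.5 0.7 0.0
      vertex 10.0 5.0 16.0
      vertex 7.5 0.7 16.0
    endloop
  endfacet
endsolid part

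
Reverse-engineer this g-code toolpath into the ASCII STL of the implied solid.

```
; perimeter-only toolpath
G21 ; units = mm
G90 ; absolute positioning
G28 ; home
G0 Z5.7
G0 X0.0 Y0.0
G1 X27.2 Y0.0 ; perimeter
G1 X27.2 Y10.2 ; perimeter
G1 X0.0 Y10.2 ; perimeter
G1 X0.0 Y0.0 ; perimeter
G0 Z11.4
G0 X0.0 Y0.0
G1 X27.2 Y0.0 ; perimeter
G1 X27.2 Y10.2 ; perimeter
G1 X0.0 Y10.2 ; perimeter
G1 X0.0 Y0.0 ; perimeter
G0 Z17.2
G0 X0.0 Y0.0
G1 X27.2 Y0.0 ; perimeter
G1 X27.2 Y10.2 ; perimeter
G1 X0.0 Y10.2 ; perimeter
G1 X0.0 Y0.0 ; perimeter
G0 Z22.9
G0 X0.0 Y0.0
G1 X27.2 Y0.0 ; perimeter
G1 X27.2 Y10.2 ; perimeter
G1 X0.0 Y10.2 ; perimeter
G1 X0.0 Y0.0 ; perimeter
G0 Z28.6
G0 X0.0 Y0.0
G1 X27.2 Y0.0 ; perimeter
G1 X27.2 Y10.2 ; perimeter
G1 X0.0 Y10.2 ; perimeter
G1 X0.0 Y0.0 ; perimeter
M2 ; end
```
solid part
  facet normal 0.0000 0.0000 -1.0000
    outer loop
      vertex 27.2 10.2 0.0
      vertex 27.2 0.0 0.0
      vertex 0.0 0.0 0.0
    endloop
  endfacet
  facet normal 0.0000 0.0000 -1.0000
    outer loop
      vertex 0.0 10.2 0.0
      vertex 27.2 10.2 0.0
      vertex 0.0 0.0 0.0
    endloop
  endfacet
  facet normal 0.0000 0.0000 1.0000
    outer loop
      vertex 0.0 0.0 28.6
      vertex 27.2 0.0 28.6
      vertex 27.2 10.2 28.6
    endloop
  endfacet
  facet normal 0.0000 0.0000 1.0000
    outer loop
      vertex 0.0 0.0 28.6
      vertex 27.2 10.2 28.6
      vertex 0.0 10.2 28.6
    endloop
  endfacet
  facet normal 0.0000 -1.0000 0.0000
    outer loop
      vertex 0.0 0.0 0.0
      vertex 27.2 0.0 0.0
      vertex 27.2 0.0 28.6
    endloop
  endfacet
  facet normal 0.0000 -1.0000 0.0000
    outer loop
      vertex 0.0 0.0 0.0
      vertex 27.2 0.0 28.6
      vertex 0.0 0.0 28.6
    endloop
  endfacet
  facet normal 0.0000 1.0000 0.0000
    outer loop
      vertex 27.2 10.2 28.6
      vertex 27.2 10.2 0.0
      vertex 0.0 10.2 0.0
    endloop
  endfacet
  facet normal 0.0000 1.0000 0.0000
    outer loop
      vertex 0.0 10.2 28.6
      vertex 27.2 10.2 28.6
      vertex 0.0 10.2 0.0
    endloop
  endfacet
  facet normal -1.0000 0.0000 0.0000
    outer loop
      vertex 0.0 10.2 28.6
      vertex 0.0 10.2 0.0
      vertex 0.0 0.0 0.0
    endloop
  endfacet
  facet normal -1.0000 0.0000 0.0000
    outer loop
      vertex 0.0 0.0 28.6
      vertex 0.0 10.2 28.6
      vertex 0.0 0.0 0.0
    endloop
  endfacet
  facet normal 1.0000 0.0000 0.0000
    outer loop
      vertex 27.2 0.0 0.0
      vertex 27.2 10.2 0.0
      vertex 27.2 10.2 28.6
    endloop
  endfacet
  facet normal 1.0000 0.0000 0.0000
    outer loop
      vertex 27.2 0.0 0.0
      vertex 27.2 10.2 28.6
      vertex 27.2 0.0 28.6
    endloop
  endfacet
endsolid part

The G0 Z moves step by Δz≈5.7 mm. Every layer's G1 loop is the same polygon, so the solid is a straight extrusion of it from z=0 to z≈28.6. Closing with flat bottom and top caps and triangulating gives 12 facets — a rectangular box, roughly 27.2 × 10.2 mm footprint and 28.6 mm tall.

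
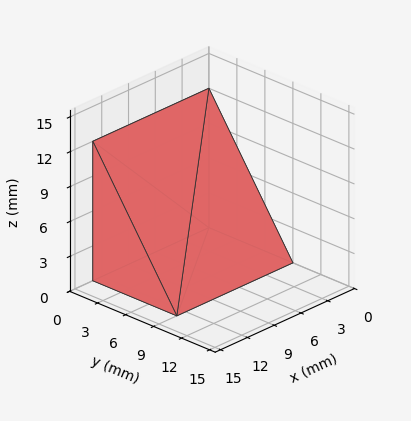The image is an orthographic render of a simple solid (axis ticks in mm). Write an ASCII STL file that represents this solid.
Reading the render: the shape is a wedge (ramp): 13 × 9 mm base, rising to 12 mm along the y=0 edge and sloping linearly to z=0 at y=9 (dimensions read to the nearest mm from the axis ticks). For the STL, each face is triangulated and given an outward normal.

solid part
  facet normal 0.0000 0.0000 -1.0000
    outer loop
      vertex 13.0 9.0 0.0
      vertex 13.0 0.0 0.0
      vertex 0.0 0.0 0.0
    endloop
  endfacet
  facet normal 0.0000 0.0000 -1.0000
    outer loop
      vertex 0.0 9.0 0.0
      vertex 13.0 9.0 0.0
      vertex 0.0 0.0 0.0
    endloop
  endfacet
  facet normal 0.0000 -1.0000 0.0000
    outer loop
      vertex 0.0 0.0 0.0
      vertex 13.0 0.0 0.0
      vertex 13.0 0.0 12.0
    endloop
  endfacet
  facet normal 0.0000 -1.0000 0.0000
    outer loop
      vertex 0.0 0.0 0.0
      vertex 13.0 0.0 12.0
      vertex 0.0 0.0 12.0
    endloop
  endfacet
  facet normal 0.0000 0.8000 0.6000
    outer loop
      vertex 0.0 0.0 12.0
      vertex 13.0 0.0 12.0
      vertex 13.0 9.0 0.0
    endloop
  endfacet
  facet normal 0.0000 0.8000 0.6000
    outer loop
      vertex 0.0 0.0 12.0
      vertex 13.0 9.0 0.0
      vertex 0.0 9.0 0.0
    endloop
  endfacet
  facet normal -1.0000 0.0000 0.0000
    outer loop
      vertex 0.0 0.0 12.0
      vertex 0.0 9.0 0.0
      vertex 0.0 0.0 0.0
    endloop
  endfacet
  facet normal 1.0000 0.0000 0.0000
    outer loop
      vertex 13.0 0.0 0.0
      vertex 13.0 9.0 0.0
      vertex 13.0 0.0 12.0
    endloop
  endfacet
endsolid part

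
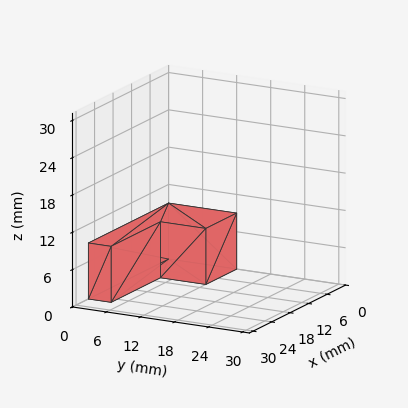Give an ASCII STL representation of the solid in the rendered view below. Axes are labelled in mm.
Reading the render: the shape is an L-shaped prism: outer 26 × 12 mm, arm thicknesses ≈ 4 mm (horizontal) and 10 mm (vertical), extruded 9 mm in z (dimensions read to the nearest mm from the axis ticks). For the STL, each face is triangulated and given an outward normal.

solid part
  facet normal 0.0000 0.0000 -1.0000
    outer loop
      vertex 26.000 4.000 0.000
      vertex 26.000 0.000 0.000
      vertex 0.000 0.000 0.000
    endloop
  endfacet
  facet normal 0.0000 0.0000 -1.0000
    outer loop
      vertex 10.000 4.000 0.000
      vertex 26.000 4.000 0.000
      vertex 0.000 0.000 0.000
    endloop
  endfacet
  facet normal 0.0000 0.0000 -1.0000
    outer loop
      vertex 10.000 12.000 0.000
      vertex 10.000 4.000 0.000
      vertex 0.000 0.000 0.000
    endloop
  endfacet
  facet normal 0.0000 0.0000 -1.0000
    outer loop
      vertex 0.000 12.000 0.000
      vertex 10.000 12.000 0.000
      vertex 0.000 0.000 0.000
    endloop
  endfacet
  facet normal 0.0000 0.0000 1.0000
    outer loop
      vertex 0.000 0.000 9.000
      vertex 26.000 0.000 9.000
      vertex 26.000 4.000 9.000
    endloop
  endfacet
  facet normal 0.0000 0.0000 1.0000
    outer loop
      vertex 0.000 0.000 9.000
      vertex 26.000 4.000 9.000
      vertex 10.000 4.000 9.000
    endloop
  endfacet
  facet normal 0.0000 0.0000 1.0000
    outer loop
      vertex 0.000 0.000 9.000
      vertex 10.000 4.000 9.000
      vertex 10.000 12.000 9.000
    endloop
  endfacet
  facet normal 0.0000 0.0000 1.0000
    outer loop
      vertex 0.000 0.000 9.000
      vertex 10.000 12.000 9.000
      vertex 0.000 12.000 9.000
    endloop
  endfacet
  facet normal 0.0000 -1.0000 0.0000
    outer loop
      vertex 0.000 0.000 0.000
      vertex 26.000 0.000 0.000
      vertex 26.000 0.000 9.000
    endloop
  endfacet
  facet normal 0.0000 -1.0000 0.0000
    outer loop
      vertex 0.000 0.000 0.000
      vertex 26.000 0.000 9.000
      vertex 0.000 0.000 9.000
    endloop
  endfacet
  facet normal 1.0000 0.0000 0.0000
    outer loop
      vertex 26.000 0.000 0.000
      vertex 26.000 4.000 0.000
      vertex 26.000 4.000 9.000
    endloop
  endfacet
  facet normal 1.0000 0.0000 0.0000
    outer loop
      vertex 26.000 0.000 0.000
      vertex 26.000 4.000 9.000
      vertex 26.000 0.000 9.000
    endloop
  endfacet
  facet normal 0.0000 1.0000 0.0000
    outer loop
      vertex 26.000 4.000 0.000
      vertex 10.000 4.000 0.000
      vertex 10.000 4.000 9.000
    endloop
  endfacet
  facet normal 0.0000 1.0000 0.0000
    outer loop
      vertex 26.000 4.000 0.000
      vertex 10.000 4.000 9.000
      vertex 26.000 4.000 9.000
    endloop
  endfacet
  facet normal 1.0000 0.0000 0.0000
    outer loop
      vertex 10.000 4.000 0.000
      vertex 10.000 12.000 0.000
      vertex 10.000 12.000 9.000
    endloop
  endfacet
  facet normal 1.0000 0.0000 0.0000
    outer loop
      vertex 10.000 4.000 0.000
      vertex 10.000 12.000 9.000
      vertex 10.000 4.000 9.000
    endloop
  endfacet
  facet normal 0.0000 1.0000 0.0000
    outer loop
      vertex 10.000 12.000 0.000
      vertex 0.000 12.000 0.000
      vertex 0.000 12.000 9.000
    endloop
  endfacet
  facet normal 0.0000 1.0000 0.0000
    outer loop
      vertex 10.000 12.000 0.000
      vertex 0.000 12.000 9.000
      vertex 10.000 12.000 9.000
    endloop
  endfacet
  facet normal -1.0000 0.0000 0.0000
    outer loop
      vertex 0.000 12.000 0.000
      vertex 0.000 0.000 0.000
      vertex 0.000 0.000 9.000
    endloop
  endfacet
  facet normal -1.0000 0.0000 0.0000
    outer loop
      vertex 0.000 12.000 0.000
      vertex 0.000 0.000 9.000
      vertex 0.000 12.000 9.000
    endloop
  endfacet
endsolid part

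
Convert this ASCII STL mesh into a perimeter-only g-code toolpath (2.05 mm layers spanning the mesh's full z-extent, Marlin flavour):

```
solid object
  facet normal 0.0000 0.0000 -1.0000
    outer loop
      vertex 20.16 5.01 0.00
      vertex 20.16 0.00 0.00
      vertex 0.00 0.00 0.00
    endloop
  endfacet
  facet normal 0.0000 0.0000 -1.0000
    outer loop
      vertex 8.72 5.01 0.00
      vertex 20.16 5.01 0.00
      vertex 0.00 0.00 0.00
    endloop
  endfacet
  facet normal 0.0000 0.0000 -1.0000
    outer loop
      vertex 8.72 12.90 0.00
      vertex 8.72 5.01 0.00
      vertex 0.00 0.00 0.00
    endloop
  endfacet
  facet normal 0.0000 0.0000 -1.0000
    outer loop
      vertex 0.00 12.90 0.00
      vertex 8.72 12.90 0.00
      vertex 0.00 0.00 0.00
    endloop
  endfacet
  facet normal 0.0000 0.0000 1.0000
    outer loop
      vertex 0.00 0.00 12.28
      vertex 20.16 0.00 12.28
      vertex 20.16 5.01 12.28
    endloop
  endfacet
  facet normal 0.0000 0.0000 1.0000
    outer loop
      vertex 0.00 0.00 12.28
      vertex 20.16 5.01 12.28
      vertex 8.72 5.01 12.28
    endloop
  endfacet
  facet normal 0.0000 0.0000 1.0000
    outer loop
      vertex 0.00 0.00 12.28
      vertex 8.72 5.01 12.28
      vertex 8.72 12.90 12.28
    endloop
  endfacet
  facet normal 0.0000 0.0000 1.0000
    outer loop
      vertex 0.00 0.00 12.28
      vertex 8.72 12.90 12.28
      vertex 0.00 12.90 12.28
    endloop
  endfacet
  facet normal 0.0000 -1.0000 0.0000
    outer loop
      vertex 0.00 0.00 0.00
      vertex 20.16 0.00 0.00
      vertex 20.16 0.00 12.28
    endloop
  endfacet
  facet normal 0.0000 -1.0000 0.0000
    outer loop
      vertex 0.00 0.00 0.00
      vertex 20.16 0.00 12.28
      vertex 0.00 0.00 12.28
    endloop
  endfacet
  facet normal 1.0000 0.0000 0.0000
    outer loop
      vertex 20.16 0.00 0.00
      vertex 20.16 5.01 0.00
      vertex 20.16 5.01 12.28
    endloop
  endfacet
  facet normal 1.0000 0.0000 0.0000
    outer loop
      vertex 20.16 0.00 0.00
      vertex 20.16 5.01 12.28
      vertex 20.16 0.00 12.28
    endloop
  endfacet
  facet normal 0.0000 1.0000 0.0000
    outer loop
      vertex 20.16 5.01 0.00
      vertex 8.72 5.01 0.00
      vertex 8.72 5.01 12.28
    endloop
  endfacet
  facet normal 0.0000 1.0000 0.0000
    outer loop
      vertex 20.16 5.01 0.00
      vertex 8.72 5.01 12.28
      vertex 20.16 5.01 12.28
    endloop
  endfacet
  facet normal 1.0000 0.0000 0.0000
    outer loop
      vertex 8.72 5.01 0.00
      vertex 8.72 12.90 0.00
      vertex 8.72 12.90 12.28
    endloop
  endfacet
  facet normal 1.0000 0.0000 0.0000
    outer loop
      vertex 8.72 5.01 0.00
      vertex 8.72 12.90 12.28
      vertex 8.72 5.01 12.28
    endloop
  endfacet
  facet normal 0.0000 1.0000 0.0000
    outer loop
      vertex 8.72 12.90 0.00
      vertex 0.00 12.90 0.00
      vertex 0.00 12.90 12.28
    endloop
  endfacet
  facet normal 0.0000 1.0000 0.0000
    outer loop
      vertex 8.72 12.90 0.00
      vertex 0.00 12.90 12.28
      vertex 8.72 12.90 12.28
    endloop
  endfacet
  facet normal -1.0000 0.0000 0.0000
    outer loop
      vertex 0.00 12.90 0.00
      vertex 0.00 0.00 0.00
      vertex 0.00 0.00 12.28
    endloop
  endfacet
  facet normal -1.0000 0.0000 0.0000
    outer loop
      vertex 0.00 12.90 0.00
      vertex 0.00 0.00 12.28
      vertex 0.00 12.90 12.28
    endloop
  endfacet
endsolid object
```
; perimeter-only toolpath
G21 ; units = mm
G90 ; absolute positioning
G28 ; home
; layer 1
G0 Z2.05
G0 X0.00 Y0.00
G1 X20.16 Y0.00
G1 X20.16 Y5.01
G1 X8.72 Y5.01
G1 X8.72 Y12.90
G1 X0.00 Y12.90
G1 X0.00 Y0.00
; layer 2
G0 Z4.09
G0 X0.00 Y0.00
G1 X20.16 Y0.00
G1 X20.16 Y5.01
G1 X8.72 Y5.01
G1 X8.72 Y12.90
G1 X0.00 Y12.90
G1 X0.00 Y0.00
; layer 3
G0 Z6.14
G0 X0.00 Y0.00
G1 X20.16 Y0.00
G1 X20.16 Y5.01
G1 X8.72 Y5.01
G1 X8.72 Y12.90
G1 X0.00 Y12.90
G1 X0.00 Y0.00
; layer 4
G0 Z8.19
G0 X0.00 Y0.00
G1 X20.16 Y0.00
G1 X20.16 Y5.01
G1 X8.72 Y5.01
G1 X8.72 Y12.90
G1 X0.00 Y12.90
G1 X0.00 Y0.00
; layer 5
G0 Z10.23
G0 X0.00 Y0.00
G1 X20.16 Y0.00
G1 X20.16 Y5.01
G1 X8.72 Y5.01
G1 X8.72 Y12.90
G1 X0.00 Y12.90
G1 X0.00 Y0.00
; layer 6
G0 Z12.28
G0 X0.00 Y0.00
G1 X20.16 Y0.00
G1 X20.16 Y5.01
G1 X8.72 Y5.01
G1 X8.72 Y12.90
G1 X0.00 Y12.90
G1 X0.00 Y0.00
M2 ; end

The solid is an L-shaped prism: outer 20.2 × 12.9 mm, arm thicknesses ≈ 5.01 mm (horizontal) and 8.72 mm (vertical), extruded 12.3 mm in z. Slicing at Δz = 2.05 mm — 6 equal slices spanning the solid's height, so layer i sits at z = i·h/6 — gives 6 non-empty perimeters. Each is a 6-segment closed polygon; G0 lifts to the layer z and rapids to the start vertex, then G1 traces the edges.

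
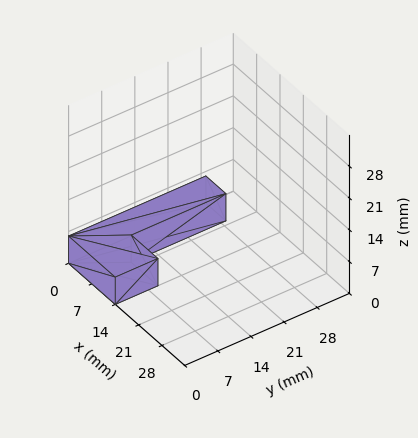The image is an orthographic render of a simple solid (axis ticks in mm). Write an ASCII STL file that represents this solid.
Reading the render: the shape is an L-shaped prism: outer 14 × 29 mm, arm thicknesses ≈ 9 mm (horizontal) and 6 mm (vertical), extruded 6 mm in z (dimensions read to the nearest mm from the axis ticks). For the STL, each face is triangulated and given an outward normal.

solid part
  facet normal 0.0000 0.0000 -1.0000
    outer loop
      vertex 14.00 9.00 0.00
      vertex 14.00 0.00 0.00
      vertex 0.00 0.00 0.00
    endloop
  endfacet
  facet normal 0.0000 0.0000 -1.0000
    outer loop
      vertex 6.00 9.00 0.00
      vertex 14.00 9.00 0.00
      vertex 0.00 0.00 0.00
    endloop
  endfacet
  facet normal 0.0000 0.0000 -1.0000
    outer loop
      vertex 6.00 29.00 0.00
      vertex 6.00 9.00 0.00
      vertex 0.00 0.00 0.00
    endloop
  endfacet
  facet normal 0.0000 0.0000 -1.0000
    outer loop
      vertex 0.00 29.00 0.00
      vertex 6.00 29.00 0.00
      vertex 0.00 0.00 0.00
    endloop
  endfacet
  facet normal 0.0000 0.0000 1.0000
    outer loop
      vertex 0.00 0.00 6.00
      vertex 14.00 0.00 6.00
      vertex 14.00 9.00 6.00
    endloop
  endfacet
  facet normal 0.0000 0.0000 1.0000
    outer loop
      vertex 0.00 0.00 6.00
      vertex 14.00 9.00 6.00
      vertex 6.00 9.00 6.00
    endloop
  endfacet
  facet normal 0.0000 0.0000 1.0000
    outer loop
      vertex 0.00 0.00 6.00
      vertex 6.00 9.00 6.00
      vertex 6.00 29.00 6.00
    endloop
  endfacet
  facet normal 0.0000 0.0000 1.0000
    outer loop
      vertex 0.00 0.00 6.00
      vertex 6.00 29.00 6.00
      vertex 0.00 29.00 6.00
    endloop
  endfacet
  facet normal 0.0000 -1.0000 0.0000
    outer loop
      vertex 0.00 0.00 0.00
      vertex 14.00 0.00 0.00
      vertex 14.00 0.00 6.00
    endloop
  endfacet
  facet normal 0.0000 -1.0000 0.0000
    outer loop
      vertex 0.00 0.00 0.00
      vertex 14.00 0.00 6.00
      vertex 0.00 0.00 6.00
    endloop
  endfacet
  facet normal 1.0000 0.0000 0.0000
    outer loop
      vertex 14.00 0.00 0.00
      vertex 14.00 9.00 0.00
      vertex 14.00 9.00 6.00
    endloop
  endfacet
  facet normal 1.0000 0.0000 0.0000
    outer loop
      vertex 14.00 0.00 0.00
      vertex 14.00 9.00 6.00
      vertex 14.00 0.00 6.00
    endloop
  endfacet
  facet normal 0.0000 1.0000 0.0000
    outer loop
      vertex 14.00 9.00 0.00
      vertex 6.00 9.00 0.00
      vertex 6.00 9.00 6.00
    endloop
  endfacet
  facet normal 0.0000 1.0000 0.0000
    outer loop
      vertex 14.00 9.00 0.00
      vertex 6.00 9.00 6.00
      vertex 14.00 9.00 6.00
    endloop
  endfacet
  facet normal 1.0000 0.0000 0.0000
    outer loop
      vertex 6.00 9.00 0.00
      vertex 6.00 29.00 0.00
      vertex 6.00 29.00 6.00
    endloop
  endfacet
  facet normal 1.0000 0.0000 0.0000
    outer loop
      vertex 6.00 9.00 0.00
      vertex 6.00 29.00 6.00
      vertex 6.00 9.00 6.00
    endloop
  endfacet
  facet normal 0.0000 1.0000 0.0000
    outer loop
      vertex 6.00 29.00 0.00
      vertex 0.00 29.00 0.00
      vertex 0.00 29.00 6.00
    endloop
  endfacet
  facet normal 0.0000 1.0000 0.0000
    outer loop
      vertex 6.00 29.00 0.00
      vertex 0.00 29.00 6.00
      vertex 6.00 29.00 6.00
    endloop
  endfacet
  facet normal -1.0000 0.0000 0.0000
    outer loop
      vertex 0.00 29.00 0.00
      vertex 0.00 0.00 0.00
      vertex 0.00 0.00 6.00
    endloop
  endfacet
  facet normal -1.0000 0.0000 0.0000
    outer loop
      vertex 0.00 29.00 0.00
      vertex 0.00 0.00 6.00
      vertex 0.00 29.00 6.00
    endloop
  endfacet
endsolid part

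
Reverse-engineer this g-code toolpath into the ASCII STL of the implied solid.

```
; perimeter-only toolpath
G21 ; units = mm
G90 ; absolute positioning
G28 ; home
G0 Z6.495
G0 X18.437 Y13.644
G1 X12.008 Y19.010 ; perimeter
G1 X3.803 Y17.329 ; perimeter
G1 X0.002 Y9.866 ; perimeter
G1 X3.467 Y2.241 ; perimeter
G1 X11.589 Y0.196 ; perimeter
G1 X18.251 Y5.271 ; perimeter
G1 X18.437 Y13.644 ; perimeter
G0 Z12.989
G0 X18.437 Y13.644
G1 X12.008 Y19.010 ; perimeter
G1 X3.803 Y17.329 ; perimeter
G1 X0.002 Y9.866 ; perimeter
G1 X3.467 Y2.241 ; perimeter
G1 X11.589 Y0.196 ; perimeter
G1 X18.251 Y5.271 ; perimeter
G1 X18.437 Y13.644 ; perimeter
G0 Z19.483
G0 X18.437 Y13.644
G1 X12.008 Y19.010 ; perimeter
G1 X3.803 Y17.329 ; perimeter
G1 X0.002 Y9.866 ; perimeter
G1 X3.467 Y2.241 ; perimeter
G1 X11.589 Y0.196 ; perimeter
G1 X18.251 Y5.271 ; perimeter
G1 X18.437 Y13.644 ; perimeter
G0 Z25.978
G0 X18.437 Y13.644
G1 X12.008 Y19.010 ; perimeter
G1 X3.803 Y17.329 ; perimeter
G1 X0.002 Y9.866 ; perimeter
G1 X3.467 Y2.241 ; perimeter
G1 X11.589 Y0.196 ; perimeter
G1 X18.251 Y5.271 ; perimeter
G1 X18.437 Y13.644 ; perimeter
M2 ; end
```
solid part
  facet normal 0.0000 0.0000 -1.0000
    outer loop
      vertex 3.803 17.329 0.000
      vertex 12.008 19.010 0.000
      vertex 18.437 13.644 0.000
    endloop
  endfacet
  facet normal 0.0000 0.0000 -1.0000
    outer loop
      vertex 0.002 9.866 0.000
      vertex 3.803 17.329 0.000
      vertex 18.437 13.644 0.000
    endloop
  endfacet
  facet normal 0.0000 0.0000 -1.0000
    outer loop
      vertex 3.467 2.241 0.000
      vertex 0.002 9.866 0.000
      vertex 18.437 13.644 0.000
    endloop
  endfacet
  facet normal 0.0000 0.0000 -1.0000
    outer loop
      vertex 11.589 0.196 0.000
      vertex 3.467 2.241 0.000
      vertex 18.437 13.644 0.000
    endloop
  endfacet
  facet normal 0.0000 0.0000 -1.0000
    outer loop
      vertex 18.251 5.271 0.000
      vertex 11.589 0.196 0.000
      vertex 18.437 13.644 0.000
    endloop
  endfacet
  facet normal 0.0000 0.0000 1.0000
    outer loop
      vertex 18.437 13.644 25.978
      vertex 12.008 19.010 25.978
      vertex 3.803 17.329 25.978
    endloop
  endfacet
  facet normal 0.0000 0.0000 1.0000
    outer loop
      vertex 18.437 13.644 25.978
      vertex 3.803 17.329 25.978
      vertex 0.002 9.866 25.978
    endloop
  endfacet
  facet normal 0.0000 0.0000 1.0000
    outer loop
      vertex 18.437 13.644 25.978
      vertex 0.002 9.866 25.978
      vertex 3.467 2.241 25.978
    endloop
  endfacet
  facet normal 0.0000 0.0000 1.0000
    outer loop
      vertex 18.437 13.644 25.978
      vertex 3.467 2.241 25.978
      vertex 11.589 0.196 25.978
    endloop
  endfacet
  facet normal 0.0000 0.0000 1.0000
    outer loop
      vertex 18.437 13.644 25.978
      vertex 11.589 0.196 25.978
      vertex 18.251 5.271 25.978
    endloop
  endfacet
  facet normal 0.6408 0.7677 0.0000
    outer loop
      vertex 18.437 13.644 0.000
      vertex 12.008 19.010 0.000
      vertex 12.008 19.010 25.978
    endloop
  endfacet
  facet normal 0.6408 0.7677 0.0000
    outer loop
      vertex 18.437 13.644 0.000
      vertex 12.008 19.010 25.978
      vertex 18.437 13.644 25.978
    endloop
  endfacet
  facet normal -0.2007 0.9797 0.0000
    outer loop
      vertex 12.008 19.010 0.000
      vertex 3.803 17.329 0.000
      vertex 3.803 17.329 25.978
    endloop
  endfacet
  facet normal -0.2007 0.9797 0.0000
    outer loop
      vertex 12.008 19.010 0.000
      vertex 3.803 17.329 25.978
      vertex 12.008 19.010 25.978
    endloop
  endfacet
  facet normal -0.8911 0.4538 0.0000
    outer loop
      vertex 3.803 17.329 0.000
      vertex 0.002 9.866 0.000
      vertex 0.002 9.866 25.978
    endloop
  endfacet
  facet normal -0.8911 0.4538 0.0000
    outer loop
      vertex 3.803 17.329 0.000
      vertex 0.002 9.866 25.978
      vertex 3.803 17.329 25.978
    endloop
  endfacet
  facet normal -0.9104 -0.4137 0.0000
    outer loop
      vertex 0.002 9.866 0.000
      vertex 3.467 2.241 0.000
      vertex 3.467 2.241 25.978
    endloop
  endfacet
  facet normal -0.9104 -0.4137 0.0000
    outer loop
      vertex 0.002 9.866 0.000
      vertex 3.467 2.241 25.978
      vertex 0.002 9.866 25.978
    endloop
  endfacet
  facet normal -0.2442 -0.9697 0.0000
    outer loop
      vertex 3.467 2.241 0.000
      vertex 11.589 0.196 0.000
      vertex 11.589 0.196 25.978
    endloop
  endfacet
  facet normal -0.2442 -0.9697 0.0000
    outer loop
      vertex 3.467 2.241 0.000
      vertex 11.589 0.196 25.978
      vertex 3.467 2.241 25.978
    endloop
  endfacet
  facet normal 0.6060 -0.7955 0.0000
    outer loop
      vertex 11.589 0.196 0.000
      vertex 18.251 5.271 0.000
      vertex 18.251 5.271 25.978
    endloop
  endfacet
  facet normal 0.6060 -0.7955 0.0000
    outer loop
      vertex 11.589 0.196 0.000
      vertex 18.251 5.271 25.978
      vertex 11.589 0.196 25.978
    endloop
  endfacet
  facet normal 0.9998 -0.0222 0.0000
    outer loop
      vertex 18.251 5.271 0.000
      vertex 18.437 13.644 0.000
      vertex 18.437 13.644 25.978
    endloop
  endfacet
  facet normal 0.9998 -0.0222 0.0000
    outer loop
      vertex 18.251 5.271 0.000
      vertex 18.437 13.644 25.978
      vertex 18.251 5.271 25.978
    endloop
  endfacet
endsolid part

The G0 Z moves step by Δz≈6.495 mm. Every layer's G1 loop is the same polygon, so the solid is a straight extrusion of it from z=0 to z≈26. Closing with flat bottom and top caps and triangulating gives 24 facets — a regular 7-sided prism (a cylinder approximated with 7 flat sides), circumscribed radius ≈ 9.65 mm, height ≈ 26 mm.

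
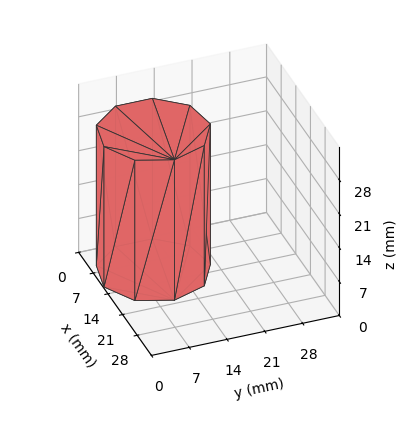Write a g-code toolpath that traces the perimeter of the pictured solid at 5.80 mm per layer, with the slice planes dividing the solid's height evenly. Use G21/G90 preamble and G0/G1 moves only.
Reading the render: the shape is a regular 9-sided prism (a cylinder approximated with 9 flat sides), circumscribed radius ≈ 10 mm, height ≈ 29 mm (dimensions read to the nearest mm from the axis ticks). For the g-code, the solid's height is divided into equal slices at the stated Δz and each level perimeter traced with G1 moves after a G0 lift.

; perimeter-only toolpath
G21 ; units = mm
G90 ; absolute positioning
G28 ; home
; layer 1
G0 Z5.80
G0 X20.00 Y10.00
G1 X17.66 Y16.43
G1 X11.74 Y19.85
G1 X5.00 Y18.66
G1 X0.60 Y13.42
G1 X0.60 Y6.58
G1 X5.00 Y1.34
G1 X11.74 Y0.15
G1 X17.66 Y3.57
G1 X20.00 Y10.00
; layer 2
G0 Z11.60
G0 X20.00 Y10.00
G1 X17.66 Y16.43
G1 X11.74 Y19.85
G1 X5.00 Y18.66
G1 X0.60 Y13.42
G1 X0.60 Y6.58
G1 X5.00 Y1.34
G1 X11.74 Y0.15
G1 X17.66 Y3.57
G1 X20.00 Y10.00
; layer 3
G0 Z17.40
G0 X20.00 Y10.00
G1 X17.66 Y16.43
G1 X11.74 Y19.85
G1 X5.00 Y18.66
G1 X0.60 Y13.42
G1 X0.60 Y6.58
G1 X5.00 Y1.34
G1 X11.74 Y0.15
G1 X17.66 Y3.57
G1 X20.00 Y10.00
; layer 4
G0 Z23.20
G0 X20.00 Y10.00
G1 X17.66 Y16.43
G1 X11.74 Y19.85
G1 X5.00 Y18.66
G1 X0.60 Y13.42
G1 X0.60 Y6.58
G1 X5.00 Y1.34
G1 X11.74 Y0.15
G1 X17.66 Y3.57
G1 X20.00 Y10.00
; layer 5
G0 Z29.00
G0 X20.00 Y10.00
G1 X17.66 Y16.43
G1 X11.74 Y19.85
G1 X5.00 Y18.66
G1 X0.60 Y13.42
G1 X0.60 Y6.58
G1 X5.00 Y1.34
G1 X11.74 Y0.15
G1 X17.66 Y3.57
G1 X20.00 Y10.00
M2 ; end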